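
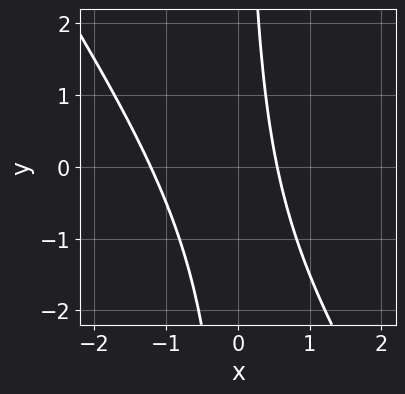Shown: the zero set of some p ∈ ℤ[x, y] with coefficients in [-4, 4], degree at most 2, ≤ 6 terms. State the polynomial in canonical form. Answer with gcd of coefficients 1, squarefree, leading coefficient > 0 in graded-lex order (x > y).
3*x^2 + 2*x*y + 2*x - 2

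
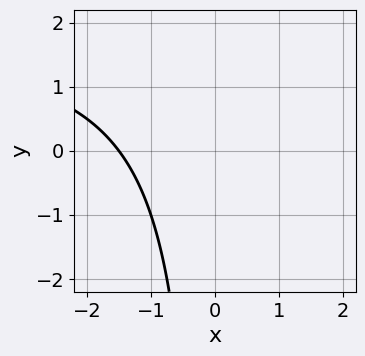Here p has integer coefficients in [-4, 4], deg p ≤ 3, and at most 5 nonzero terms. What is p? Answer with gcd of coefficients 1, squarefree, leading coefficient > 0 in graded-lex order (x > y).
deg p = 2. A generic line meets the curve in up to 2 points.
Checking where it meets the axes: the curve avoids every integer y-axis point in the box.
Assembling these constraints gives the stated polynomial.

x*y - 2*x - 3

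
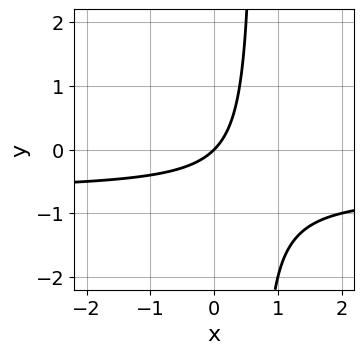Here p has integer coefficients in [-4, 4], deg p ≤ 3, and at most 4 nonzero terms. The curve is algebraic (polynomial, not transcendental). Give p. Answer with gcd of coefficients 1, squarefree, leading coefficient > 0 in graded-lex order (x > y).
3*x*y + 2*x - 2*y

First, the degree is 2 — the shape is more complex than any degree-1 curve.
Then, checking where it meets the axes: one x-axis crossing is at x = 0; one y-axis crossing is at y = 0.
Finally, matching integer coefficients to the picture gives p.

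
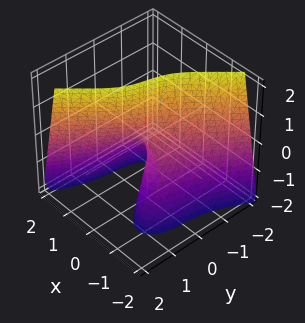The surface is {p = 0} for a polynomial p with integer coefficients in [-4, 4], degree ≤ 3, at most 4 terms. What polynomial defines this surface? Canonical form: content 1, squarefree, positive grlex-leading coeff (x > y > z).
Degree: the shape is more complex than any degree-2 surface, so deg p = 3.
From the visible intercepts: the visible z-axis segment lies entirely on the surface; it crosses the x-axis at the gridline x = 0.
Matching integer coefficients to the picture gives p.

2*x^3 - y^3 + 2*x*z - y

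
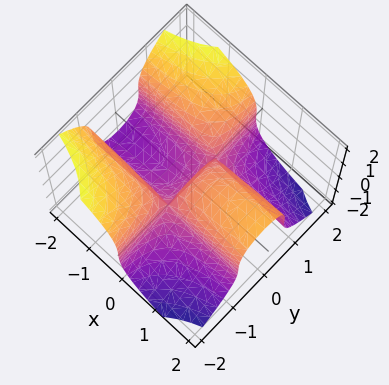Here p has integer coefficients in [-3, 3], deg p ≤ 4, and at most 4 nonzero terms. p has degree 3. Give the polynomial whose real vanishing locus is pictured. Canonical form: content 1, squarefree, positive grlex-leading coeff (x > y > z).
2*x*y^2 + z^3 - x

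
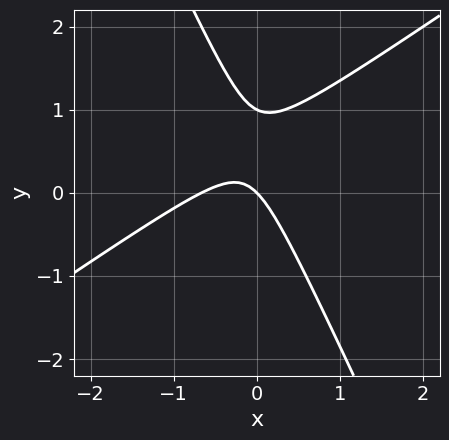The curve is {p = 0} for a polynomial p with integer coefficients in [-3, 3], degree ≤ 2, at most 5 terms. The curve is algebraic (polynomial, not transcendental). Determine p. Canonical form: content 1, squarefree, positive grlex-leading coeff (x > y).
3*x^2 - 3*x*y - 2*y^2 + 2*x + 2*y

(a) Degree: no degree-1 curve has this shape, so deg p = 2.
(b) From the axis intercepts and sections: one x-axis crossing is at x = 0; among the integer gridlines, it crosses the y-axis at y ∈ {0, 1}.
(c) These observations pin down the coefficients.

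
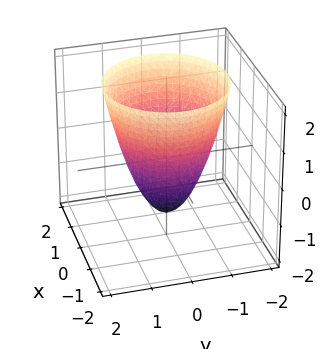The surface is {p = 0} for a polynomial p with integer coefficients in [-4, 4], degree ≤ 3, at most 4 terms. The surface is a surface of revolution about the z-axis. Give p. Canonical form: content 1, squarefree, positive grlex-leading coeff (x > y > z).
Degree: a generic line meets the surface in up to 2 points, so deg p = 2.
Symmetries: rotational symmetry about the z-axis ⇒ p depends on x, y only through x² + y².
Observable constraints: among the integer gridlines, it crosses the y-axis at y ∈ {-1, 1}; among the integer gridlines, it crosses the x-axis at x ∈ {-1, 1}; a circular section at z = -1 has radius between 0 and 1.
Assembling these constraints gives the stated polynomial.

3*x^2 + 3*y^2 - 2*z - 3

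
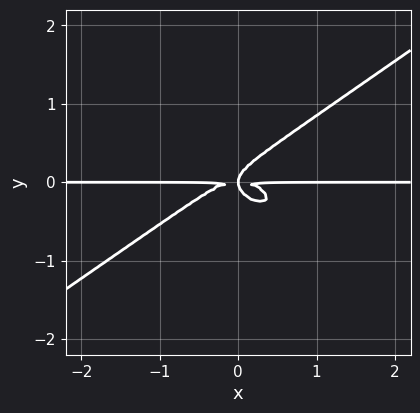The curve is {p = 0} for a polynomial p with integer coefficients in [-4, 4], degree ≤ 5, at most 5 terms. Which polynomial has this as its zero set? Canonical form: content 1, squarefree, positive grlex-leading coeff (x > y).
x^3*y - 3*y^4 + x*y^2

1. Degree: no degree-3 curve has this shape, so deg p = 4.
2. Against the integer gridlines: the visible x-axis segment lies entirely on the curve.
3. Assembling these constraints gives the stated polynomial.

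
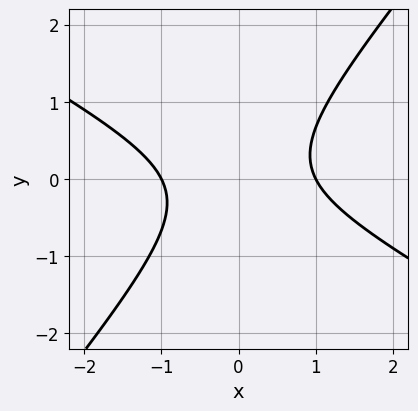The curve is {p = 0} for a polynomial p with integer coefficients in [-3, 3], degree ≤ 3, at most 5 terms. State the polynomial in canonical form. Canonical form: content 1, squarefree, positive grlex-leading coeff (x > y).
deg p = 2. No degree-1 curve has this shape.
Observable constraints: no y-intercept at any integer in the box; among the integer gridlines, it crosses the x-axis at x ∈ {-1, 1}.
Fitting integer coefficients to these (and the overall shape) gives p.

2*x^2 + 2*x*y - 3*y^2 - 2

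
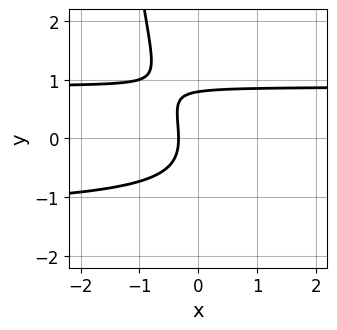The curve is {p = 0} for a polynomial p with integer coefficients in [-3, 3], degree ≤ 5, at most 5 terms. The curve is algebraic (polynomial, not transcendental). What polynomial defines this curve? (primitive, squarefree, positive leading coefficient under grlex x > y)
The degree is 4 — the shape is more complex than any degree-3 curve.
Matching integer coefficients to the picture gives p.

x*y^3 + 3*x*y^2 + 2*y^3 - 3*x - 1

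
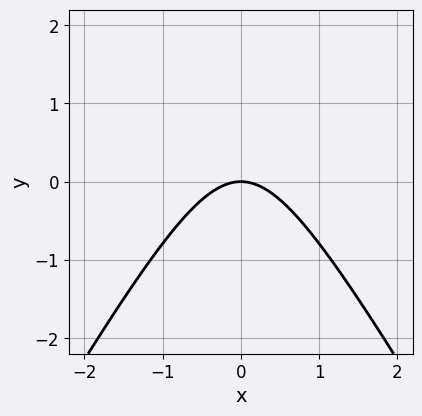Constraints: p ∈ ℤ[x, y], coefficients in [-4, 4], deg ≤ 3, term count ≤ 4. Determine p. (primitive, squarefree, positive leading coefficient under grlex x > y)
(a) Degree: the shape is more complex than any degree-1 curve, so deg p = 2.
(b) Symmetries: it's symmetric under x → −x, forcing even powers of x.
(c) Observable constraints: it crosses the y-axis at the gridline y = 0; it crosses the x-axis at the gridline x = 0.
(d) Solving for integer coefficients yields p as stated.

3*x^2 - y^2 + 3*y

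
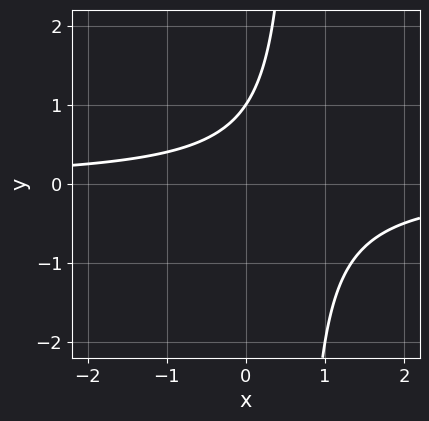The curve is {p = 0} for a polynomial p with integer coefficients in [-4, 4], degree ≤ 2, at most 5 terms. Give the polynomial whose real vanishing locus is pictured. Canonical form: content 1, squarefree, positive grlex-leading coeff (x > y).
3*x*y - 2*y + 2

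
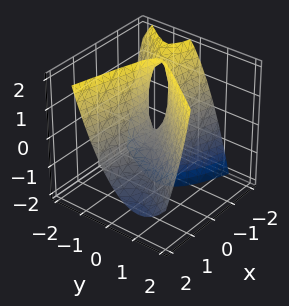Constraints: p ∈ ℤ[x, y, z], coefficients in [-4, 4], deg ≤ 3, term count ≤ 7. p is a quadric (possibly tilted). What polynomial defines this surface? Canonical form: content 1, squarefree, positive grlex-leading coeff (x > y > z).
(a) deg p = 2. No degree-1 surface has this shape.
(b) Against the integer gridlines: one x-axis crossing is at x = 0; it crosses the z-axis at the gridline z = 0.
(c) These observations pin down the coefficients.

x^2 + 3*x*y + 2*x*z - 3*y^2 + z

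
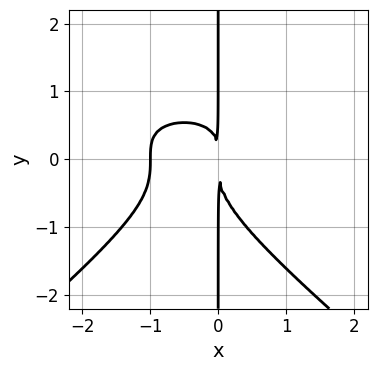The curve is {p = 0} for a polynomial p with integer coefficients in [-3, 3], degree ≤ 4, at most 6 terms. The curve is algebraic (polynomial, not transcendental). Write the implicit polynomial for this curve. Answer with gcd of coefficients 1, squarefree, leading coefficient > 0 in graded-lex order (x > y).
2*x^3*y - 3*x*y^3 - 3*x^3 + 2*x^2*y - 3*x^2

Degree: no degree-3 curve has this shape, so deg p = 4.
From the visible intercepts: the visible y-axis segment lies entirely on the curve; it meets the x-axis at x = -1 (among the integer gridlines).
Solving for integer coefficients yields p as stated.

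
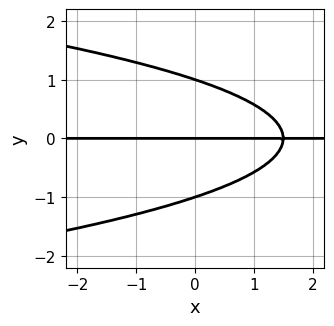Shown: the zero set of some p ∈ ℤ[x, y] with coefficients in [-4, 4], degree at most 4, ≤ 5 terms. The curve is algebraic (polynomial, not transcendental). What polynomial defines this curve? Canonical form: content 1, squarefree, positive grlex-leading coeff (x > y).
First, deg p = 3. The shape is more complex than any degree-2 curve.
Then, from the visible intercepts: among the integer gridlines, it crosses the y-axis at y ∈ {-1, 0, 1}; the visible x-axis segment lies entirely on the curve.
Finally, matching integer coefficients to the picture gives p.

3*y^3 + 2*x*y - 3*y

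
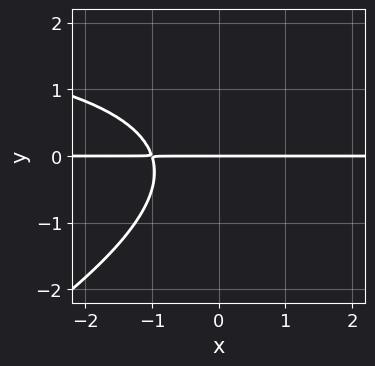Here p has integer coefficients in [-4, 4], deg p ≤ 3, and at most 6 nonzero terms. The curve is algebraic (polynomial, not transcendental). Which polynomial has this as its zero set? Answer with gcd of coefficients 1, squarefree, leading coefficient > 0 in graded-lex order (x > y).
First, degree: no degree-2 curve has this shape, so deg p = 3.
Then, checking where it meets the axes: it meets the y-axis at y = 0 (among the integer gridlines); the visible x-axis segment lies entirely on the curve.
Finally, solving for integer coefficients yields p as stated.

x*y^2 - 2*y^3 - 3*x*y - 3*y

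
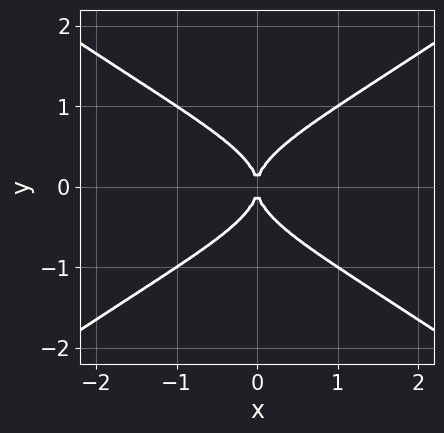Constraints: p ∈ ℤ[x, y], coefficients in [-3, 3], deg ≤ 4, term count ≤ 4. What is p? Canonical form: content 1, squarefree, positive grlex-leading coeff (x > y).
(a) The degree is 4 — a generic line meets the curve in up to 4 points.
(b) Symmetries: the y ↦ −y reflection is a symmetry, so y appears only in even powers; the x ↦ −x reflection is a symmetry, so x appears only in even powers.
(c) From the visible intercepts: it crosses the x-axis at the gridline x = 0; it crosses the y-axis at the gridline y = 0.
(d) Fitting integer coefficients to these (and the overall shape) gives p.

x^2*y^2 - 2*y^4 + x^2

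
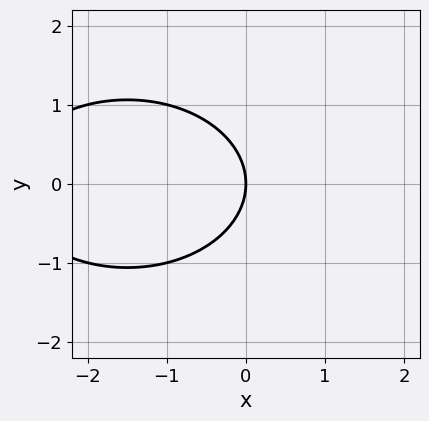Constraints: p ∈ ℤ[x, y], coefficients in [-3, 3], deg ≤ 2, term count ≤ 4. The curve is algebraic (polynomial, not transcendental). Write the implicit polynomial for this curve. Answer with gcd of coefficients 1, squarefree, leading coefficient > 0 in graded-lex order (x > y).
1. The degree is 2 — the shape is more complex than any degree-1 curve.
2. Symmetries: it's symmetric under y → −y, forcing even powers of y.
3. From the axis intercepts and sections: it meets the y-axis at y = 0 (among the integer gridlines); it meets the x-axis at x = 0 (among the integer gridlines).
4. Solving for integer coefficients yields p as stated.

x^2 + 2*y^2 + 3*x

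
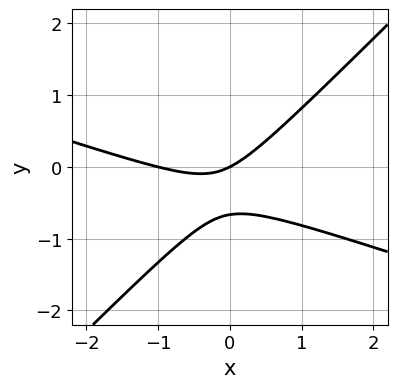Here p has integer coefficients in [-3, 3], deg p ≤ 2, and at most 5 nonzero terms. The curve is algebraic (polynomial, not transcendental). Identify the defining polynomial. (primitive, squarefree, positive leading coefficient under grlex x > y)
Degree: no degree-1 curve has this shape, so deg p = 2.
From the axis intercepts and sections: it meets the y-axis at y = 0 (among the integer gridlines); the x-axis gridline crossings are at x ∈ {-1, 0}.
Matching integer coefficients to the picture gives p.

x^2 + 2*x*y - 3*y^2 + x - 2*y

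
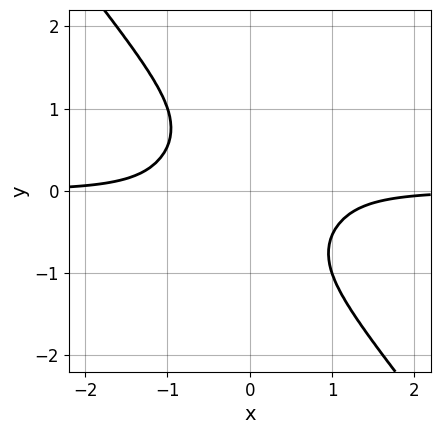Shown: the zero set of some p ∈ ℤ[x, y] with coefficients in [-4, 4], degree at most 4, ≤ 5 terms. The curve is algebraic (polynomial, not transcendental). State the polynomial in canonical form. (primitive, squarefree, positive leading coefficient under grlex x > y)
2*x^3*y + y^4 + 1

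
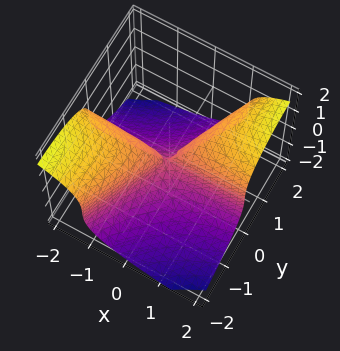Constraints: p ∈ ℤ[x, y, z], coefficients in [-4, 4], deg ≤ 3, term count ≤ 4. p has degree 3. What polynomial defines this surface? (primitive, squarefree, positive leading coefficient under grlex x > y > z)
z^3 - 2*x*y + y^2

deg p = 3.
From the visible intercepts: it crosses the z-axis at the gridline z = 0; the visible x-axis segment lies entirely on the surface; it crosses the y-axis at the gridline y = 0.
The integer polynomial consistent with all of this is the stated p.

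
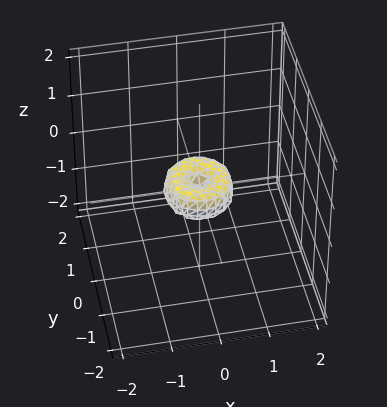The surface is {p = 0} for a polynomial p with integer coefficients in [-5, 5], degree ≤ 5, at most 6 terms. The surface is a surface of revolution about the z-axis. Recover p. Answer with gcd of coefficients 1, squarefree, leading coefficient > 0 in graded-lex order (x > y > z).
2*x^4 + 4*x^2*y^2 + 2*y^4 - x^2 - y^2 + z^2

First, degree: no degree-3 surface has this shape, so deg p = 4.
Then, symmetries: every cross-section ⟂ z is a circle, so x, y appear only via x² + y².
Then, from the axis intercepts and sections: a circular section at z = 0 has radius between 0 and 1; one z-axis crossing is at z = 0.
Finally, matching integer coefficients to the picture gives p.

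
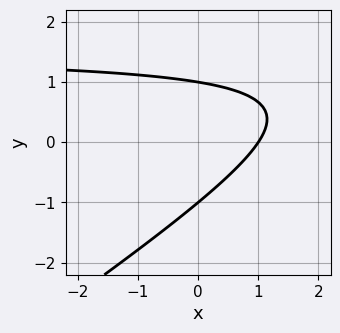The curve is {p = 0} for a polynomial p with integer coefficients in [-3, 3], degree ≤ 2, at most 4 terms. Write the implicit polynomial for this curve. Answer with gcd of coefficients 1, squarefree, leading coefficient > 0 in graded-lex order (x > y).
1. deg p = 2.
2. Against the integer gridlines: it crosses the x-axis at the gridline x = 1; the y-axis gridline crossings are at y ∈ {-1, 1}.
3. Matching integer coefficients to the picture gives p.

2*x*y - 3*y^2 - 3*x + 3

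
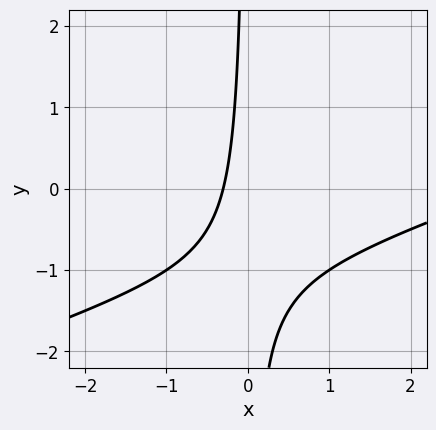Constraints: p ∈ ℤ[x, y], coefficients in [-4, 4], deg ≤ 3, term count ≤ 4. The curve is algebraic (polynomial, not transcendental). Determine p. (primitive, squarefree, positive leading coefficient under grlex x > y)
x^2 - 3*x*y - 3*x - 1

The degree is 2 — no degree-1 curve has this shape.
From the visible intercepts: it misses every integer gridline on the y-axis.
These observations pin down the coefficients.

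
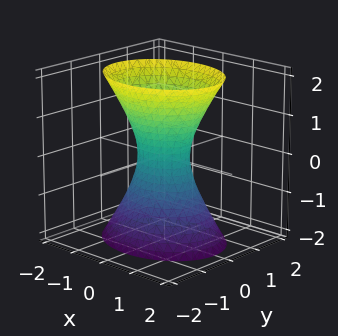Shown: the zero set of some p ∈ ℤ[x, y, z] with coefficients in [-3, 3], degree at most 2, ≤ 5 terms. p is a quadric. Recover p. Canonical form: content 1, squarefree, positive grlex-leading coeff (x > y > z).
2*x^2 + 3*y^2 - z^2 - 1

(a) Degree: one connected sheet with a waist; a quadric, so deg p = 2.
(b) Symmetries: the y ↦ −y reflection is a symmetry, so y appears only in even powers; mirror symmetry x ↦ −x ⇒ only even powers of x; the z ↦ −z reflection is a symmetry, so z appears only in even powers.
(c) Reading off the gridlines: no z-intercept at any integer in the box.
(d) Assembling these constraints gives the stated polynomial.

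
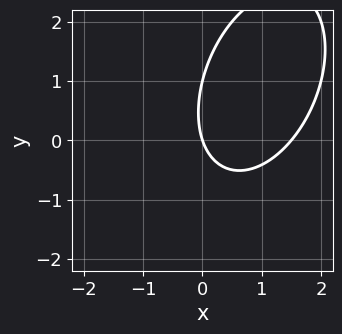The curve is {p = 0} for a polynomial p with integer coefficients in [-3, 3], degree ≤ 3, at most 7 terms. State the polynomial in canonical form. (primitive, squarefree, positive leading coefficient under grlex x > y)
2*x^2 - x*y + y^2 - 3*x - y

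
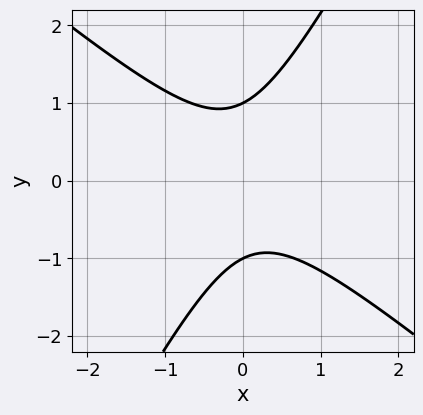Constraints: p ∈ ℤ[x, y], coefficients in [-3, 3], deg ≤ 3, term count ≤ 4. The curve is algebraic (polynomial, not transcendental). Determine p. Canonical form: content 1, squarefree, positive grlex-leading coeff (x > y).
(a) Degree: no degree-1 curve has this shape, so deg p = 2.
(b) Reading off the gridlines: no x-intercept at any integer in the box; among the integer gridlines, it crosses the y-axis at y ∈ {-1, 1}.
(c) Assembling these constraints gives the stated polynomial.

3*x^2 + 2*x*y - 2*y^2 + 2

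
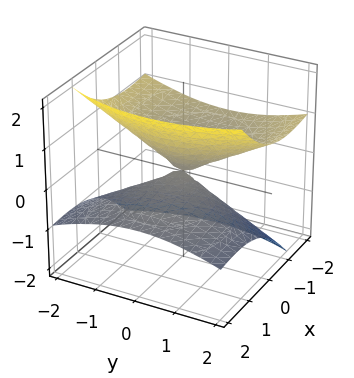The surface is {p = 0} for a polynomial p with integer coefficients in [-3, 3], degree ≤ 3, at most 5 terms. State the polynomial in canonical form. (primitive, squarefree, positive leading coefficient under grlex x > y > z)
x^2 + 3*x*z + y^2 - 3*z^2

(a) The picture has 2 separate pieces.
(b) Degree: no degree-1 surface has this shape, so deg p = 2.
(c) Checking where it meets the axes: one y-axis crossing is at y = 0; one x-axis crossing is at x = 0; one z-axis crossing is at z = 0.
(d) Fitting integer coefficients to these (and the overall shape) gives p.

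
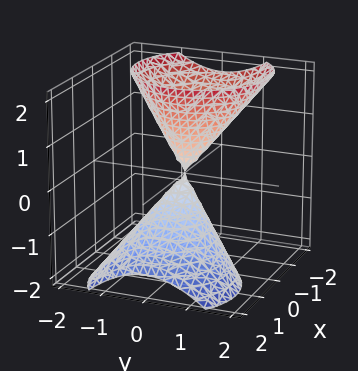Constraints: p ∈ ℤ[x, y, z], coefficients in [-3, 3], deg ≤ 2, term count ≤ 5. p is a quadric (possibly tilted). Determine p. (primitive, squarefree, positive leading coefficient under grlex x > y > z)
1. There are 2 components. Treating them together as one polynomial.
2. The degree is 2 — the shape is more complex than any degree-1 surface.
3. Against the integer gridlines: it meets the y-axis at y = 0 (among the integer gridlines); one x-axis crossing is at x = 0; one z-axis crossing is at z = 0.
4. Together with the visible shape, these determine p as stated.

3*x^2 + 3*x*z + 3*y^2 - z^2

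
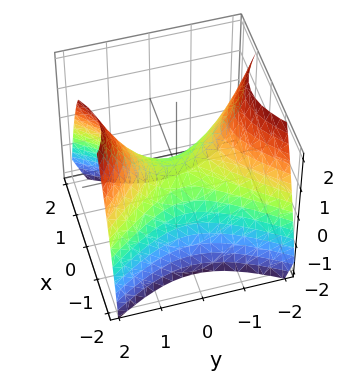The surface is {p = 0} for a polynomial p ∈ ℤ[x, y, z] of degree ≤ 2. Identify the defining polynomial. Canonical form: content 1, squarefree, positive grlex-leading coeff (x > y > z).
First, the degree is 2 — a hyperbolic paraboloid; a quadric.
Next, symmetries: it's symmetric under y → −y, forcing even powers of y; it's symmetric under x → −x, forcing even powers of x.
Then, observable constraints: it crosses the y-axis at the gridline y = 0; it meets the z-axis at z = 0 (among the integer gridlines); one x-axis crossing is at x = 0.
Finally, together with the visible shape, these determine p as stated.

3*x^2 - 2*y^2 + 3*z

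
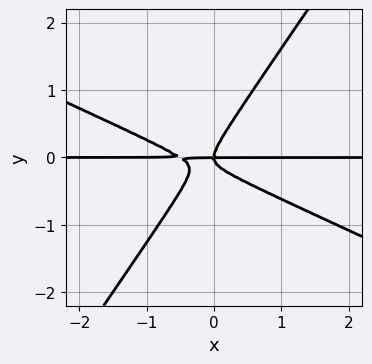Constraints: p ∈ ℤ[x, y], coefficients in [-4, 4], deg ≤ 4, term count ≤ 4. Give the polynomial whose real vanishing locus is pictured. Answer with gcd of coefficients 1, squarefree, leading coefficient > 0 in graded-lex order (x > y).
2*x^2*y + 3*x*y^2 - 3*y^3 + x*y

Degree: no degree-2 curve has this shape, so deg p = 3.
Reading off the gridlines: the visible x-axis segment lies entirely on the curve; it crosses the y-axis at the gridline y = 0.
Fitting integer coefficients to these (and the overall shape) gives p.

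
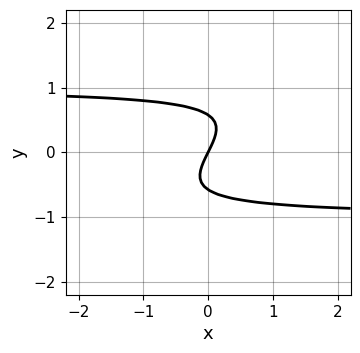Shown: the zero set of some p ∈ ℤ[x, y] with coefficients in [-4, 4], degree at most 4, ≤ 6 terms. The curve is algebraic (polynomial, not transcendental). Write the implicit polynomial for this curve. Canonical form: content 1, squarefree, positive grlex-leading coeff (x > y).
1. deg p = 3.
2. Checking where it meets the axes: one x-axis crossing is at x = 0; it meets the y-axis at y = 0 (among the integer gridlines).
3. Together with the visible shape, these determine p as stated.

2*x*y^2 - 3*y^3 - 2*x + y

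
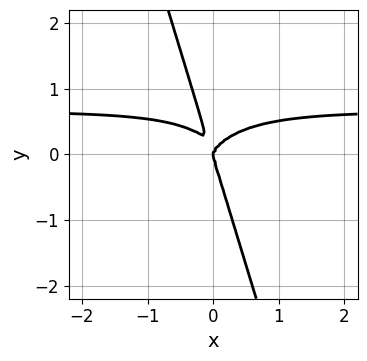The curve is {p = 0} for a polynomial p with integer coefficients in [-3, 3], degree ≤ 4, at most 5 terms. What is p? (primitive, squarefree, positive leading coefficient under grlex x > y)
First, the degree is 4 — no degree-3 curve has this shape.
Next, from the visible intercepts: it crosses the y-axis at the gridline y = 0; one x-axis crossing is at x = 0.
Finally, fitting integer coefficients to these (and the overall shape) gives p.

3*x^3*y + 3*x*y^3 + y^4 - 2*x^3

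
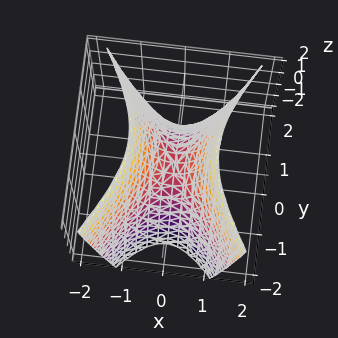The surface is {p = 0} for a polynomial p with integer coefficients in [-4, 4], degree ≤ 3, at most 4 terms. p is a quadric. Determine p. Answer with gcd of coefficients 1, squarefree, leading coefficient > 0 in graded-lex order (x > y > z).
2*x^2 - y^2 - z

First, degree: a saddle surface; a quadric, so deg p = 2.
Then, symmetries: mirror symmetry y ↦ −y ⇒ only even powers of y; the x ↦ −x reflection is a symmetry, so x appears only in even powers.
Then, from the axis intercepts and sections: it crosses the z-axis at the gridline z = 0; it meets the y-axis at y = 0 (among the integer gridlines); it crosses the x-axis at the gridline x = 0.
Finally, the integer polynomial consistent with all of this is the stated p.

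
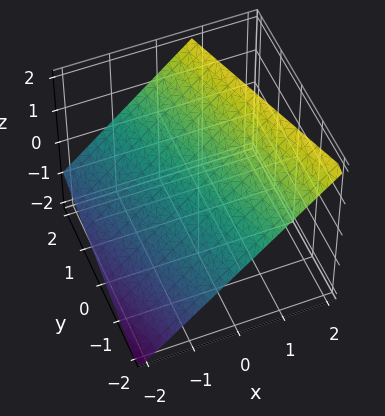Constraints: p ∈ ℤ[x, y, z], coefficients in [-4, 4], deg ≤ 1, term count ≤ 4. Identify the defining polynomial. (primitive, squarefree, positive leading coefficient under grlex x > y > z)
3*x + y - 3*z + 2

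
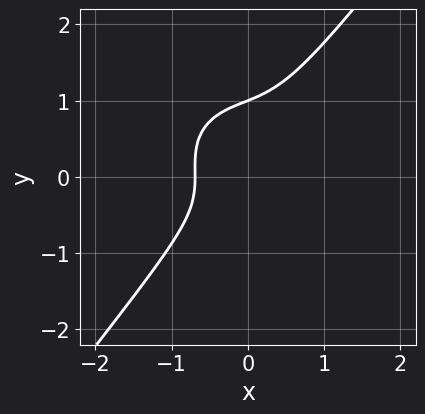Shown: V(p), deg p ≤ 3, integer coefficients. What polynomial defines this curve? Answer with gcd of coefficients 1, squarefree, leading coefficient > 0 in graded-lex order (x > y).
3*x^3 + 2*x*y^2 - 3*y^3 + 2*y^2 + 1

First, deg p = 3. A generic line meets the curve in up to 3 points.
Next, observable constraints: it crosses the y-axis at the gridline y = 1.
Finally, putting this together gives p.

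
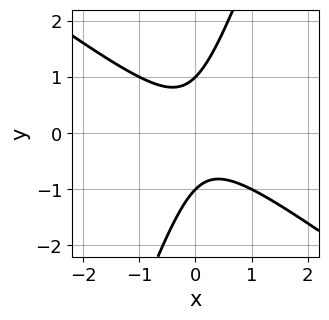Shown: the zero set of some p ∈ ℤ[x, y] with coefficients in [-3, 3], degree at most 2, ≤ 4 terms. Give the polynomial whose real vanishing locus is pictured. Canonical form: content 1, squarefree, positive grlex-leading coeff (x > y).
1. deg p = 2. The shape is more complex than any degree-1 curve.
2. Reading off the gridlines: among the integer gridlines, it crosses the y-axis at y ∈ {-1, 1}; the curve avoids every integer x-axis point in the box.
3. Together with the visible shape, these determine p as stated.

2*x^2 + 2*x*y - y^2 + 1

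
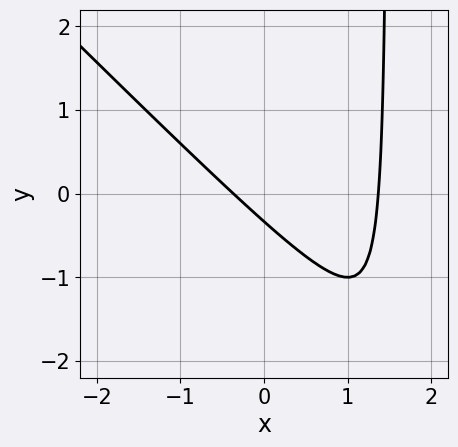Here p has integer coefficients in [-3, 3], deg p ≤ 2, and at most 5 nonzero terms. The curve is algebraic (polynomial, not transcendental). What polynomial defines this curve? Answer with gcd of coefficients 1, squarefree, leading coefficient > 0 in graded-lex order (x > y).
The degree is 2 — a generic line meets the curve in up to 2 points.
Solving for integer coefficients yields p as stated.

2*x^2 + 2*x*y - 2*x - 3*y - 1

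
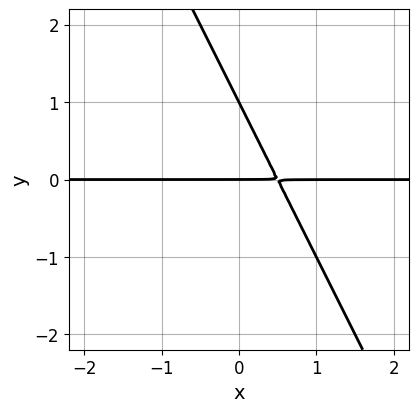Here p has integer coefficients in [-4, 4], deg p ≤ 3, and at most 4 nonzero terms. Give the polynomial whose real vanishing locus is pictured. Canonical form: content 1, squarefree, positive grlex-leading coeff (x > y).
(a) Degree: the shape is more complex than any degree-1 curve, so deg p = 2.
(b) Against the integer gridlines: the y-axis gridline crossings are at y ∈ {0, 1}; every point of the x-axis in the box is on the curve.
(c) Fitting integer coefficients to these (and the overall shape) gives p.

2*x*y + y^2 - y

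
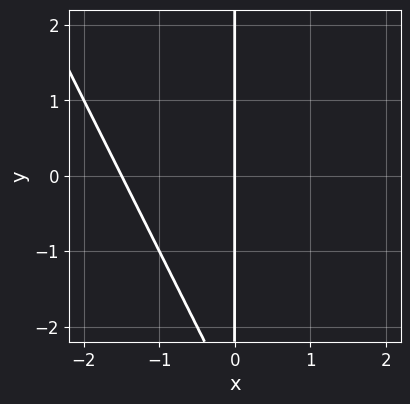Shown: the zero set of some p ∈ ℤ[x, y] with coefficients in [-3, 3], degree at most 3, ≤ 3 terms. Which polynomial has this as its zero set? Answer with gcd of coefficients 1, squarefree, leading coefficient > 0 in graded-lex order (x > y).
(a) deg p = 2. No degree-1 curve has this shape.
(b) Checking where it meets the axes: it meets the x-axis at x = 0 (among the integer gridlines); every point of the y-axis in the box is on the curve.
(c) The integer polynomial consistent with all of this is the stated p.

2*x^2 + x*y + 3*x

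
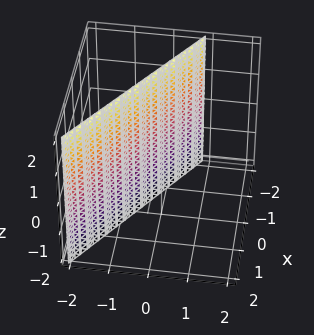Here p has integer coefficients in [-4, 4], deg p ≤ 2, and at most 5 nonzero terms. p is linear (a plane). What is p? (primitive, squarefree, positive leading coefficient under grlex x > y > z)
First, the degree is 1 — the surface is flat (a plane).
Then, against the integer gridlines: it crosses the x-axis at the gridline x = -1; it misses every integer gridline on the z-axis.
Finally, fitting integer coefficients to these (and the overall shape) gives p.

2*x + 3*y + 2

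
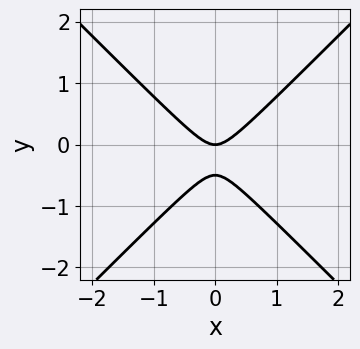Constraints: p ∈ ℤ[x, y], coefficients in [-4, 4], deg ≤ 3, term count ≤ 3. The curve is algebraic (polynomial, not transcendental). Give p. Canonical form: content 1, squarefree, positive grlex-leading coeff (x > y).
2*x^2 - 2*y^2 - y

First, deg p = 2. The shape is more complex than any degree-1 curve.
Then, symmetries: mirror symmetry x ↦ −x ⇒ only even powers of x.
Then, from the visible intercepts: one y-axis crossing is at y = 0; it meets the x-axis at x = 0 (among the integer gridlines).
Finally, solving for integer coefficients yields p as stated.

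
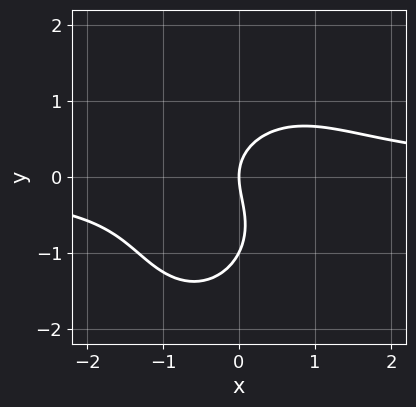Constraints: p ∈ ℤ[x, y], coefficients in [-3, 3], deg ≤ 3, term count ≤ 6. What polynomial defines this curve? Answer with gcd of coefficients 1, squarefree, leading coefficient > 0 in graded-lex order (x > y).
(a) The degree is 3 — the shape is more complex than any degree-2 curve.
(b) Checking where it meets the axes: it meets the x-axis at x = 0 (among the integer gridlines); among the integer gridlines, it crosses the y-axis at y ∈ {-1, 0}.
(c) Putting this together gives p.

3*x^2*y - x*y^2 + 2*y^3 + 2*y^2 - 3*x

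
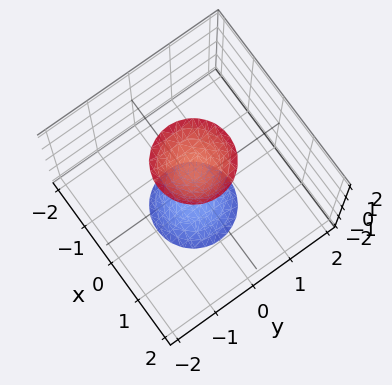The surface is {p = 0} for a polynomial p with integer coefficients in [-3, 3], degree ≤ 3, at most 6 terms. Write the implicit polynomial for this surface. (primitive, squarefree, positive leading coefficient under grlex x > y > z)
1. There are 2 components. They look like related sheets of one shape, so recover p as a whole.
2. Degree: two sheets facing apart; a quadric, so deg p = 2.
3. Symmetries: mirror symmetry z ↦ −z ⇒ only even powers of z; the surface is invariant under rotation about z: p = q(x² + y², z).
4. From the axis intercepts and sections: it misses every integer gridline on the y-axis; no x-intercept at any integer in the box; a circular section at z = -2 has radius between 0 and 1.
5. Fitting integer coefficients to these (and the overall shape) gives p.

3*x^2 + 3*y^2 - z^2 + 2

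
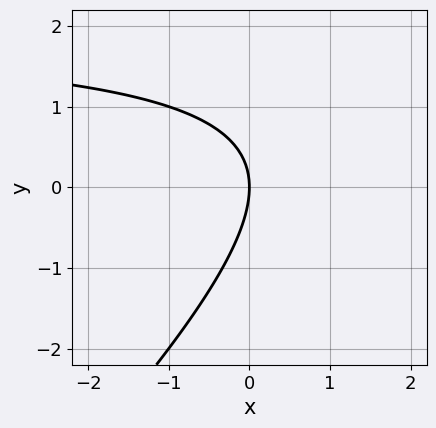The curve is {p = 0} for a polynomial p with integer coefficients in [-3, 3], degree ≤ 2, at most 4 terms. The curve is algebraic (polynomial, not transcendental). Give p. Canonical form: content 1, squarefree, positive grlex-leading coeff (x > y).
deg p = 2. A generic line meets the curve in up to 2 points.
Checking where it meets the axes: it crosses the y-axis at the gridline y = 0; one x-axis crossing is at x = 0.
Solving for integer coefficients yields p as stated.

x*y - y^2 - 2*x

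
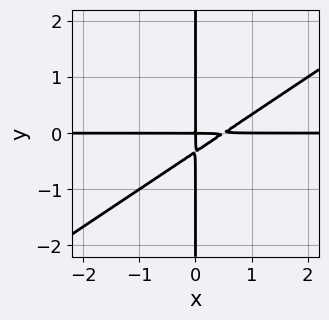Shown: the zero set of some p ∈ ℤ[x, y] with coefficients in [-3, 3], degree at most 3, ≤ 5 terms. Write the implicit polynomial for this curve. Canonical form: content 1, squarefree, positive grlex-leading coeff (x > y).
First, the degree is 3 — a generic line meets the curve in up to 3 points.
Then, from the visible intercepts: the visible y-axis segment lies entirely on the curve; the visible x-axis segment lies entirely on the curve.
Finally, together with the visible shape, these determine p as stated.

2*x^2*y - 3*x*y^2 - x*y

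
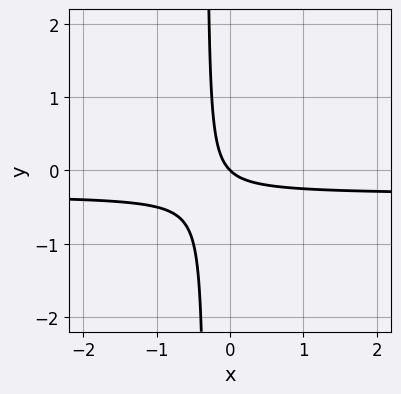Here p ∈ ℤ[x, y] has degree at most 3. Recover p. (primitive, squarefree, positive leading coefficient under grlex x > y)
The degree is 2 — the shape is more complex than any degree-1 curve.
Against the integer gridlines: it meets the y-axis at y = 0 (among the integer gridlines); one x-axis crossing is at x = 0.
Matching integer coefficients to the picture gives p.

3*x*y + x + y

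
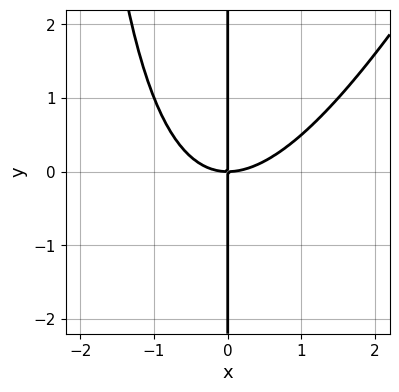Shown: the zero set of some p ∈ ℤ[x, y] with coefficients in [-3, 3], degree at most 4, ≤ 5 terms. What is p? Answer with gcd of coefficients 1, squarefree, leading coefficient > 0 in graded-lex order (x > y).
First, degree: the shape is more complex than any degree-2 curve, so deg p = 3.
Then, checking where it meets the axes: every point of the y-axis in the box is on the curve; it crosses the x-axis at the gridline x = 0.
Finally, fitting integer coefficients to these (and the overall shape) gives p.

2*x^3 - x^2*y - 3*x*y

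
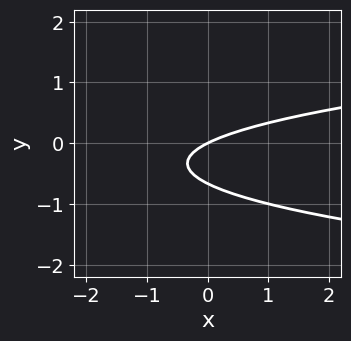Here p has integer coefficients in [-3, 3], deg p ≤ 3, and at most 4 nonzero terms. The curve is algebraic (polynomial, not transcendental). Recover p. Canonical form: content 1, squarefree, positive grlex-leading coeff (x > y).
3*y^2 - x + 2*y

1. deg p = 2. No degree-1 curve has this shape.
2. Against the integer gridlines: it crosses the y-axis at the gridline y = 0; it crosses the x-axis at the gridline x = 0.
3. Together with the visible shape, these determine p as stated.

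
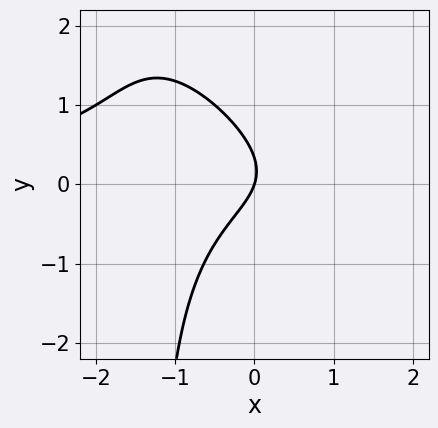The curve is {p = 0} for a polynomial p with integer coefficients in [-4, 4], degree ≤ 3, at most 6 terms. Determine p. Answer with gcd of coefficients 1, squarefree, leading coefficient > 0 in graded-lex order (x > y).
(a) The degree is 3 — no degree-2 curve has this shape.
(b) Reading off the gridlines: it meets the y-axis at y = 0 (among the integer gridlines); it meets the x-axis at x = 0 (among the integer gridlines).
(c) The integer polynomial consistent with all of this is the stated p.

2*x^2*y + 2*x*y^2 + 3*y^2 + 3*x - y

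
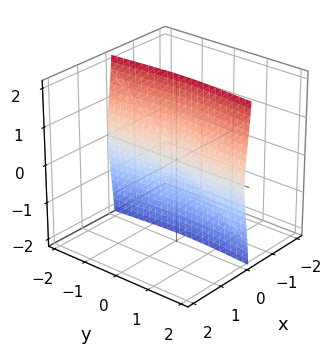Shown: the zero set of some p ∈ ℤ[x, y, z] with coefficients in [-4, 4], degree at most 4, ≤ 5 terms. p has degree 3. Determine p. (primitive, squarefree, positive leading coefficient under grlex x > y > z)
1. The degree is 3 — the shape is more complex than any degree-2 surface.
2. Reading off the gridlines: one x-axis crossing is at x = 0; it crosses the z-axis at the gridline z = 0; every point of the y-axis in the box is on the surface.
3. These observations pin down the coefficients.

3*x^3 + 2*x*y^2 + 3*x*z^2 + z^2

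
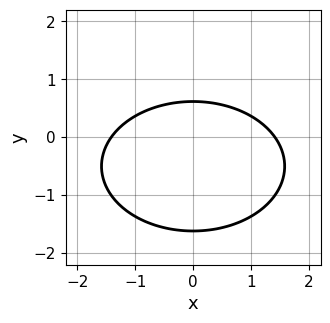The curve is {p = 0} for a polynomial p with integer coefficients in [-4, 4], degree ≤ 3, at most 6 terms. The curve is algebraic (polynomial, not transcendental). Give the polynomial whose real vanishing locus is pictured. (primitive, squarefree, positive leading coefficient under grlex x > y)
x^2 + 2*y^2 + 2*y - 2

1. Degree: the shape is more complex than any degree-1 curve, so deg p = 2.
2. Symmetries: the x ↦ −x reflection is a symmetry, so x appears only in even powers.
3. Together with the visible shape, these determine p as stated.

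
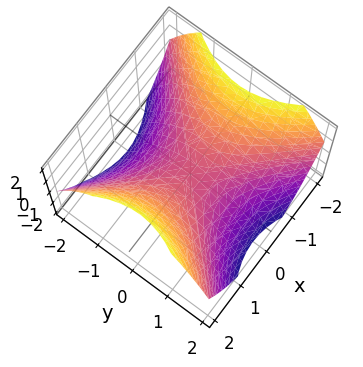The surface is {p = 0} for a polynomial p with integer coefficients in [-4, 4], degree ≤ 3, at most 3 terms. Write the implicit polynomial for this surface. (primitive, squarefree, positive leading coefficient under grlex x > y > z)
(a) deg p = 2.
(b) Symmetries: it's symmetric under x → −x, forcing even powers of x; the y ↦ −y reflection is a symmetry, so y appears only in even powers.
(c) From the axis intercepts and sections: one x-axis crossing is at x = 0; it meets the z-axis at z = 0 (among the integer gridlines).
(d) Assembling these constraints gives the stated polynomial.

2*x^2 - 2*y^2 - 3*z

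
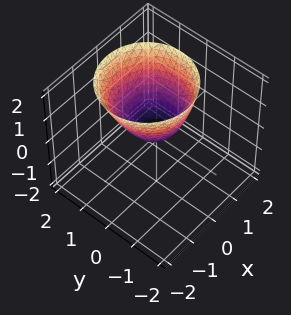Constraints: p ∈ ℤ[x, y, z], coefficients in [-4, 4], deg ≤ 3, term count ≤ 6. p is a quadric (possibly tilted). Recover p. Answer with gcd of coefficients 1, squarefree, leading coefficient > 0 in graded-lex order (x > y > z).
3*x^2 + 3*y^2 - y*z - 3*z

(a) The degree is 2 — no degree-1 surface has this shape.
(b) Reading off the gridlines: one z-axis crossing is at z = 0; it meets the x-axis at x = 0 (among the integer gridlines); it meets the y-axis at y = 0 (among the integer gridlines).
(c) Matching integer coefficients to the picture gives p.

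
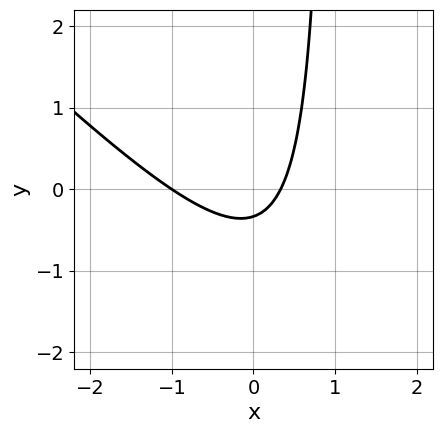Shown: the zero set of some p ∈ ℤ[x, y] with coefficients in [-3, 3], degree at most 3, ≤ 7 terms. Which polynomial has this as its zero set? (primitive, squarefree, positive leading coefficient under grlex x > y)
First, deg p = 2. A generic line meets the curve in up to 2 points.
Then, checking where it meets the axes: it meets the x-axis at x = -1 (among the integer gridlines).
Finally, putting this together gives p.

3*x^2 + 3*x*y + 2*x - 3*y - 1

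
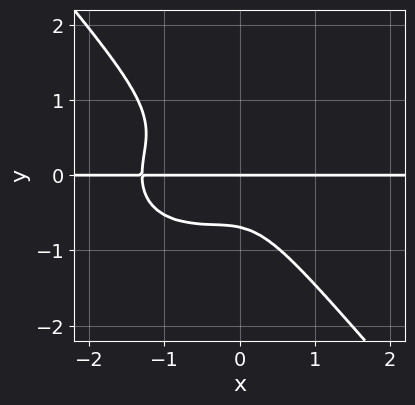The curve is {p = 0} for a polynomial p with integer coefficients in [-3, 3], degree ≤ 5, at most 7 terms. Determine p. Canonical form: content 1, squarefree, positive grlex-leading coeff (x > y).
2*x^3*y + 2*x*y^3 + 3*y^4 + 2*x^2*y + y

1. Degree: the shape is more complex than any degree-3 curve, so deg p = 4.
2. Checking where it meets the axes: the visible x-axis segment lies entirely on the curve; one y-axis crossing is at y = 0.
3. These observations pin down the coefficients.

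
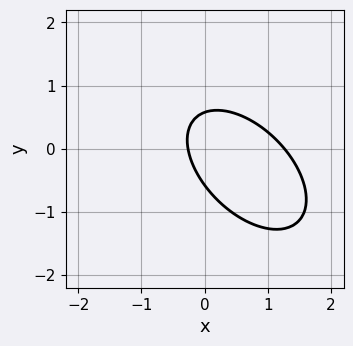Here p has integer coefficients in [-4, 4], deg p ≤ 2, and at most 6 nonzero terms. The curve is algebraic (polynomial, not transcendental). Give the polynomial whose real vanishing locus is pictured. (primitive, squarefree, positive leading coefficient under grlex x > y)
3*x^2 + 3*x*y + 3*y^2 - 3*x - 1

(a) The degree is 2 — no degree-1 curve has this shape.
(b) Solving for integer coefficients yields p as stated.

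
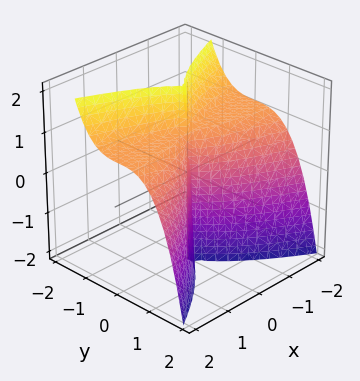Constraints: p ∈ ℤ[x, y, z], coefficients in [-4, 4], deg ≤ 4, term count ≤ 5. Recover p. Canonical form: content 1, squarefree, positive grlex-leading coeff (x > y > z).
x^2*z + 2*y^3 - x^2

(a) Degree: a generic line meets the surface in up to 3 points, so deg p = 3.
(b) Observable constraints: one x-axis crossing is at x = 0; the visible z-axis segment lies entirely on the surface.
(c) Together with the visible shape, these determine p as stated.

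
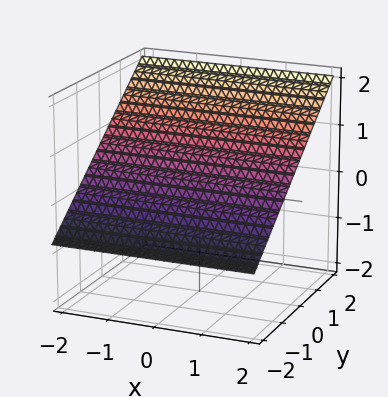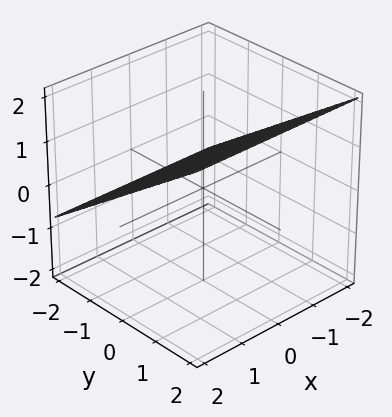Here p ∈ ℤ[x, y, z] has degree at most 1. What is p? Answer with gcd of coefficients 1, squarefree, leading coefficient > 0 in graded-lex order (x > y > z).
1. Degree: every cross-section is a straight line — this is a plane, so deg p = 1.
2. Reading off the gridlines: one y-axis crossing is at y = -1; no x-intercept at any integer in the box.
3. Solving for integer coefficients yields p as stated.

2*y - 3*z + 2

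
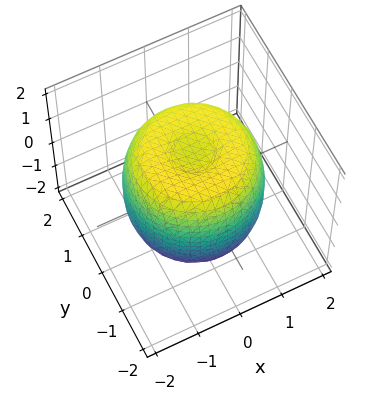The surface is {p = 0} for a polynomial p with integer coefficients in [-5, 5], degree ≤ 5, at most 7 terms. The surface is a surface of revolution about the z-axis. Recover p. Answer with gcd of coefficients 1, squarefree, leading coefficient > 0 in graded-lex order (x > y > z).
1. deg p = 4. A generic line meets the surface in up to 4 points.
2. Symmetries: the surface is invariant under rotation about z: p = q(x² + y², z).
3. Against the integer gridlines: a circular section at z = 1 has radius between 1 and 2.
4. Matching integer coefficients to the picture gives p.

2*x^4 + 4*x^2*y^2 + 2*y^4 - 3*x^2 - 3*y^2 + 2*z^2 - 3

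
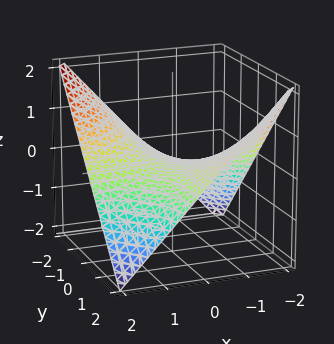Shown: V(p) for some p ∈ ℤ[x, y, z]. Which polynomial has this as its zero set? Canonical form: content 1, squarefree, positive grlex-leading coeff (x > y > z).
x*y + 2*z

The degree is 2 — a saddle surface; a quadric.
Reading off the gridlines: the visible y-axis segment lies entirely on the surface; it meets the z-axis at z = 0 (among the integer gridlines); the visible x-axis segment lies entirely on the surface.
Matching integer coefficients to the picture gives p.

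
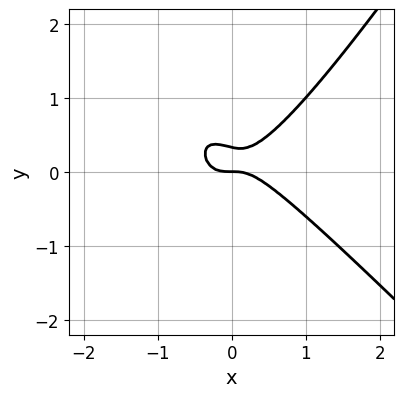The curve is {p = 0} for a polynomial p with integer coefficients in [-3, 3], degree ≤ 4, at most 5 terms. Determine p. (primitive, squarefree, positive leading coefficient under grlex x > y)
First, degree: the shape is more complex than any degree-2 curve, so deg p = 3.
Then, reading off the gridlines: it crosses the x-axis at the gridline x = 0; one y-axis crossing is at y = 0.
Finally, solving for integer coefficients yields p as stated.

3*x^3 + x^2*y - 2*x*y^2 - 3*y^2 + y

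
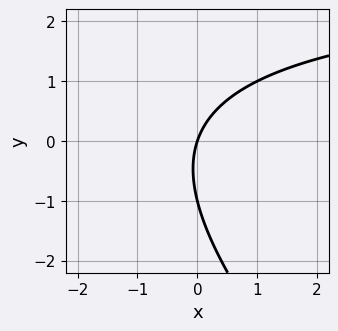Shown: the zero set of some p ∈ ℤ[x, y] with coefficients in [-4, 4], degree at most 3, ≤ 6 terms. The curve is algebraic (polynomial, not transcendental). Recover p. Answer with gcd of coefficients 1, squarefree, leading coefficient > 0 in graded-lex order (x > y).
x*y + y^2 - 3*x + y

(a) The degree is 2 — the shape is more complex than any degree-1 curve.
(b) From the axis intercepts and sections: among the integer gridlines, it crosses the y-axis at y ∈ {-1, 0}; one x-axis crossing is at x = 0.
(c) The integer polynomial consistent with all of this is the stated p.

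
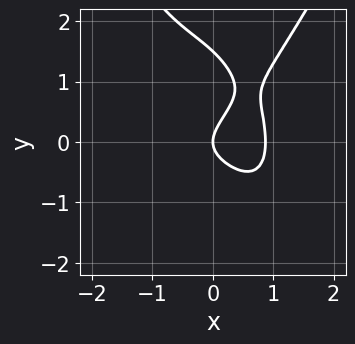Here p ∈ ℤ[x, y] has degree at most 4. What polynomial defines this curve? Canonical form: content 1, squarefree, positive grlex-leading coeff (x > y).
3*x^4 - x*y^2 - 2*y^3 + 3*y^2 - 2*x

(a) Degree: no degree-3 curve has this shape, so deg p = 4.
(b) Observable constraints: one x-axis crossing is at x = 0; it meets the y-axis at y = 0 (among the integer gridlines).
(c) Putting this together gives p.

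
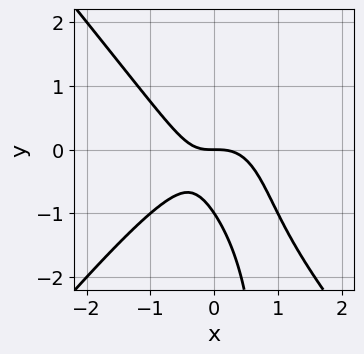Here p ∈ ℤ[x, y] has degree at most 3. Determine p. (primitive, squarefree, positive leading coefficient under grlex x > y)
3*x^3 - 2*x*y^2 + x*y + 2*y^2 + 2*y

1. The degree is 3 — no degree-2 curve has this shape.
2. From the visible intercepts: one x-axis crossing is at x = 0; the y-axis gridline crossings are at y ∈ {-1, 0}.
3. Together with the visible shape, these determine p as stated.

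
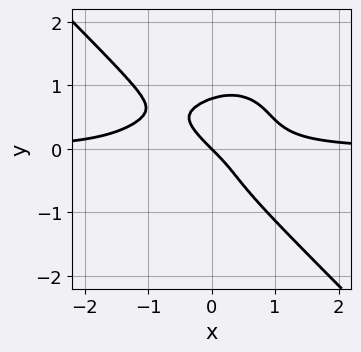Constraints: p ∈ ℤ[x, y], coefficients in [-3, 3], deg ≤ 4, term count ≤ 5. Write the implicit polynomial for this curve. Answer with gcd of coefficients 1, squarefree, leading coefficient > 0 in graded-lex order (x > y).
2*x^3*y + 2*y^4 + x^2*y - x - y

Degree: no degree-3 curve has this shape, so deg p = 4.
Checking where it meets the axes: one x-axis crossing is at x = 0; one y-axis crossing is at y = 0.
Assembling these constraints gives the stated polynomial.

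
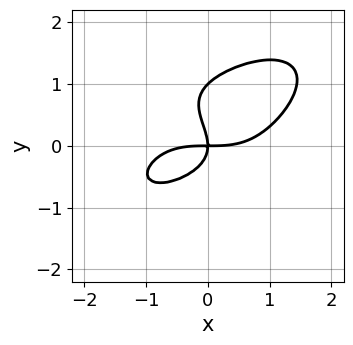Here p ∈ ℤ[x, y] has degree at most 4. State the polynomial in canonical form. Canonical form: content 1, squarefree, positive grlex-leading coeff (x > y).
(a) Degree: no degree-3 curve has this shape, so deg p = 4.
(b) From the visible intercepts: it crosses the x-axis at the gridline x = 0; among the integer gridlines, it crosses the y-axis at y ∈ {0, 1}.
(c) Matching integer coefficients to the picture gives p.

x^4 + 3*y^4 - 3*y^3 - 3*x*y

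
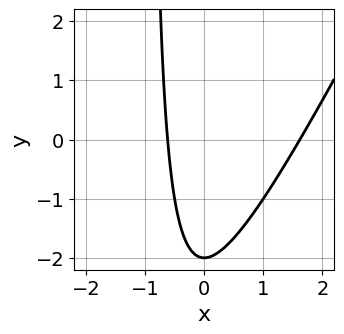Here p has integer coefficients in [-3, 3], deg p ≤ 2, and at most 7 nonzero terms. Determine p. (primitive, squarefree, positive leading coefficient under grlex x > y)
2*x^2 - x*y - 2*x - y - 2

First, the degree is 2 — no degree-1 curve has this shape.
Then, reading off the gridlines: it meets the y-axis at y = -2 (among the integer gridlines).
Finally, the integer polynomial consistent with all of this is the stated p.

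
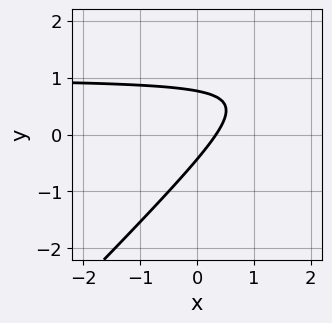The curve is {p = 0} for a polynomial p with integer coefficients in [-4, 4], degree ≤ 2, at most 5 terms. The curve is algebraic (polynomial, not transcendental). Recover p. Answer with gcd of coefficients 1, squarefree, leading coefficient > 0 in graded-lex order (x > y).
3*x*y - 3*y^2 - 3*x + y + 1

deg p = 2.
Putting this together gives p.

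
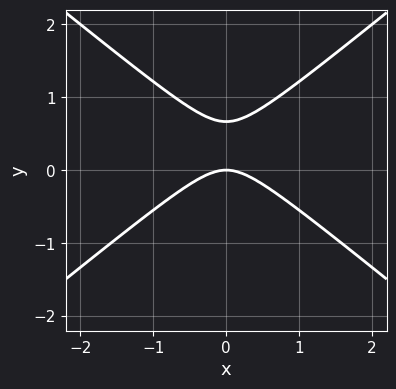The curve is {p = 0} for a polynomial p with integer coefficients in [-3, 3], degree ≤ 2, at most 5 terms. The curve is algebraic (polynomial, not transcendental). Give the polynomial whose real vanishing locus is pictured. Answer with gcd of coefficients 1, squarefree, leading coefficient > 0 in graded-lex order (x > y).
2*x^2 - 3*y^2 + 2*y

deg p = 2. A generic line meets the curve in up to 2 points.
Symmetries: the x ↦ −x reflection is a symmetry, so x appears only in even powers.
From the axis intercepts and sections: it crosses the y-axis at the gridline y = 0; it crosses the x-axis at the gridline x = 0.
Assembling these constraints gives the stated polynomial.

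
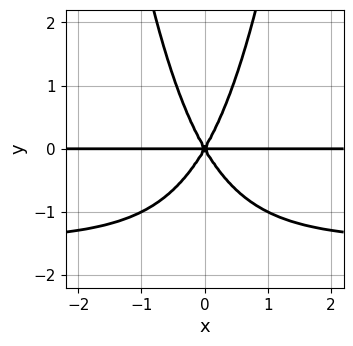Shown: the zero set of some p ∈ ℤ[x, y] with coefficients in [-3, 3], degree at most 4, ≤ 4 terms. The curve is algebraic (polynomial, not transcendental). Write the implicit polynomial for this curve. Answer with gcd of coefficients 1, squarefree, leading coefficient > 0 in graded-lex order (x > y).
2*x^2*y^2 + 3*x^2*y - y^3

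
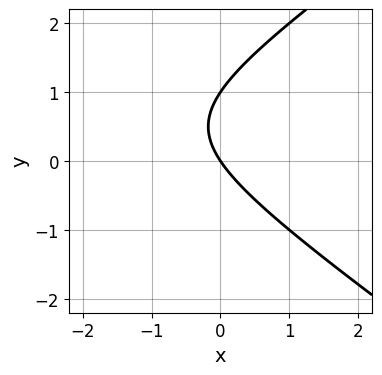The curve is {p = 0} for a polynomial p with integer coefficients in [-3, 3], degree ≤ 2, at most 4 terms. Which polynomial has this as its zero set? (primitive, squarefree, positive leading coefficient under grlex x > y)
x^2 - 2*y^2 + 3*x + 2*y

1. The degree is 2 — no degree-1 curve has this shape.
2. From the axis intercepts and sections: it crosses the x-axis at the gridline x = 0; the y-axis gridline crossings are at y ∈ {0, 1}.
3. Solving for integer coefficients yields p as stated.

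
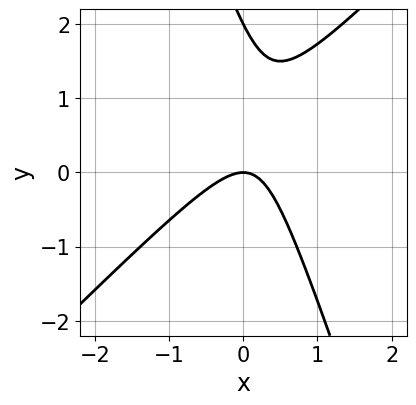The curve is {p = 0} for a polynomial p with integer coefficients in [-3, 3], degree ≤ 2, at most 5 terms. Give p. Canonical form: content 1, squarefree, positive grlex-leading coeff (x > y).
(a) The degree is 2 — no degree-1 curve has this shape.
(b) Against the integer gridlines: the y-axis gridline crossings are at y ∈ {0, 2}; it meets the x-axis at x = 0 (among the integer gridlines).
(c) The integer polynomial consistent with all of this is the stated p.

3*x^2 - 2*x*y - y^2 + 2*y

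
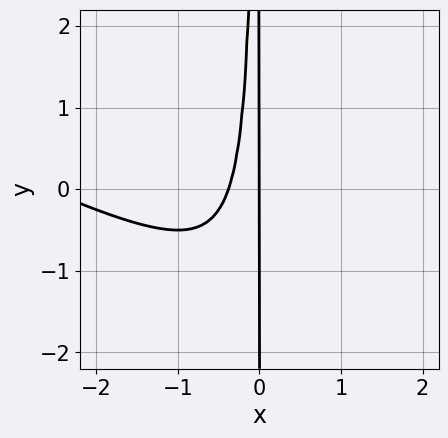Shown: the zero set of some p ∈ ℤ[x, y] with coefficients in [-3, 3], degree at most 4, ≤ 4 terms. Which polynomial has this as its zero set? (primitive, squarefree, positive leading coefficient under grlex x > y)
x^3 + 2*x^2*y + 3*x^2 + x

(a) The degree is 3 — a generic line meets the curve in up to 3 points.
(b) Checking where it meets the axes: the visible y-axis segment lies entirely on the curve; it meets the x-axis at x = 0 (among the integer gridlines).
(c) These observations pin down the coefficients.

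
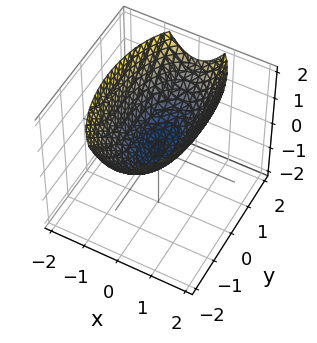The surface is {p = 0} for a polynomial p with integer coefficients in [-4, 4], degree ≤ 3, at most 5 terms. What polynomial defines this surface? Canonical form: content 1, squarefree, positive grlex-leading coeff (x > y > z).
3*x^2 + y^2 - 3*z

(a) The degree is 2 — a paraboloid; a quadric.
(b) Symmetries: the x ↦ −x reflection is a symmetry, so x appears only in even powers; it's symmetric under y → −y, forcing even powers of y.
(c) Reading off the gridlines: it meets the z-axis at z = 0 (among the integer gridlines); it meets the x-axis at x = 0 (among the integer gridlines); one y-axis crossing is at y = 0.
(d) These observations pin down the coefficients.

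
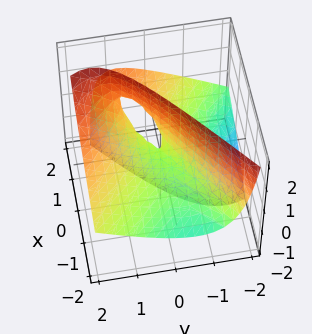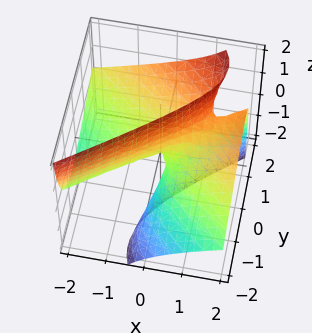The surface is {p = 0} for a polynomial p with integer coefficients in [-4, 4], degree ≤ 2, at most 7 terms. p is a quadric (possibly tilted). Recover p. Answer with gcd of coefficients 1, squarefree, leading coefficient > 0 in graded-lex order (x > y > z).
x^2 - 3*x*z - 2*y^2 + 3*y*z + z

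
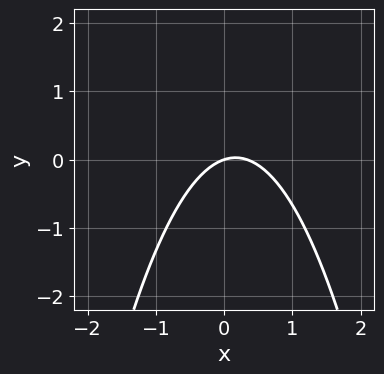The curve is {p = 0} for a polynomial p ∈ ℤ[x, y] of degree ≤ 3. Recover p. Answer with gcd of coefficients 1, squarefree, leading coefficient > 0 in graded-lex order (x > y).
Degree: the shape is more complex than any degree-1 curve, so deg p = 2.
Against the integer gridlines: it crosses the y-axis at the gridline y = 0; it crosses the x-axis at the gridline x = 0.
Putting this together gives p.

3*x^2 - x + 3*y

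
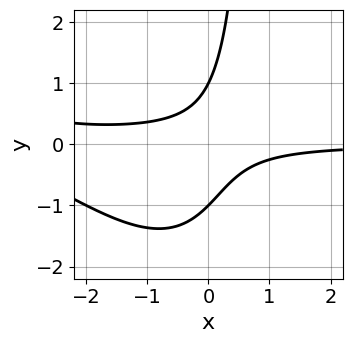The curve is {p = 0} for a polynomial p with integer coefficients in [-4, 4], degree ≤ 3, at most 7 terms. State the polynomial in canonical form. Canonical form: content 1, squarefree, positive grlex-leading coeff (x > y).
x^2*y + x*y^2 + 3*x*y - y^2 + 1

deg p = 3.
Observable constraints: the y-axis gridline crossings are at y ∈ {-1, 1}; it misses every integer gridline on the x-axis.
Solving for integer coefficients yields p as stated.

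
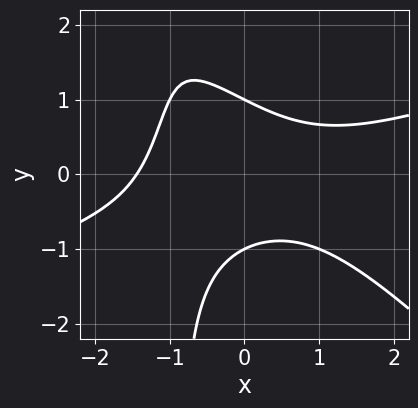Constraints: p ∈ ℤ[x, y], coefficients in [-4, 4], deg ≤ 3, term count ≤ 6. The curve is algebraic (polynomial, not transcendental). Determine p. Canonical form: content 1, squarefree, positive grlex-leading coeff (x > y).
x^3 - 2*x^2*y - 3*x*y^2 - 3*y^2 + 3

1. deg p = 3. No degree-2 curve has this shape.
2. Reading off the gridlines: among the integer gridlines, it crosses the y-axis at y ∈ {-1, 1}.
3. The integer polynomial consistent with all of this is the stated p.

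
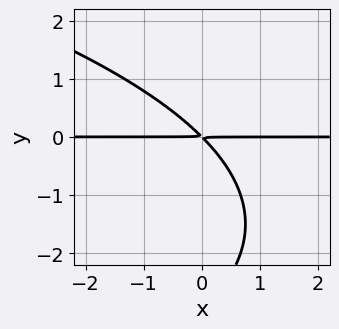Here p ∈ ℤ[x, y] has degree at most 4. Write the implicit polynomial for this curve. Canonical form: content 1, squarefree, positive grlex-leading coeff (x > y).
y^3 + 3*x*y + 3*y^2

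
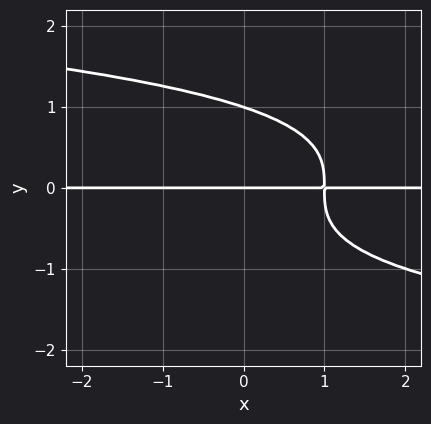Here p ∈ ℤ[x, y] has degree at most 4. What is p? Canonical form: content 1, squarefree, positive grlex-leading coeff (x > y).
The degree is 4 — a generic line meets the curve in up to 4 points.
Observable constraints: the visible x-axis segment lies entirely on the curve; among the integer gridlines, it crosses the y-axis at y ∈ {0, 1}.
These observations pin down the coefficients.

y^4 + x*y - y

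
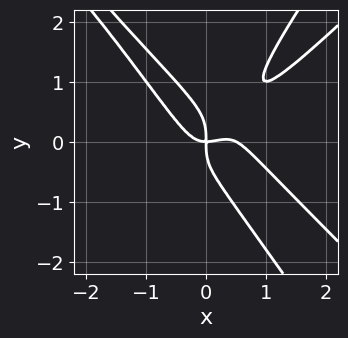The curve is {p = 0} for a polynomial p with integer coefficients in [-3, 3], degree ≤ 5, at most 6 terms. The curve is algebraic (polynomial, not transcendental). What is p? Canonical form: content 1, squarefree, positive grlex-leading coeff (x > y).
2*x^4 - 3*x^2*y^2 + y^4 - x^3 + x*y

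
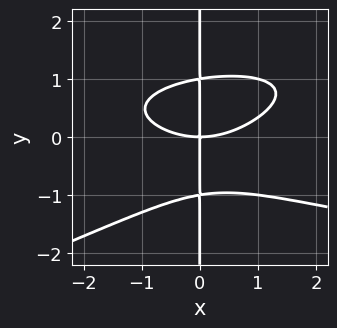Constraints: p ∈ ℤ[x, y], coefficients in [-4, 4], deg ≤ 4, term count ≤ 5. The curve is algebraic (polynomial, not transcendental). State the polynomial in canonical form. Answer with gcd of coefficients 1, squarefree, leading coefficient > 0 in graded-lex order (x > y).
x^2*y^2 - 3*x*y^3 - x^3 + 3*x*y

1. deg p = 4. No degree-3 curve has this shape.
2. Observable constraints: every point of the y-axis in the box is on the curve; one x-axis crossing is at x = 0.
3. These observations pin down the coefficients.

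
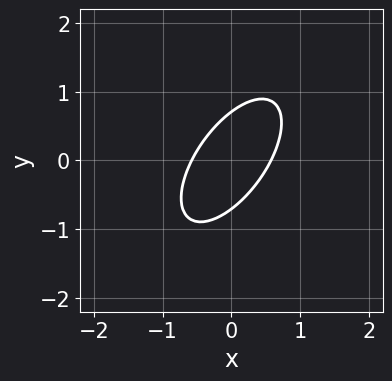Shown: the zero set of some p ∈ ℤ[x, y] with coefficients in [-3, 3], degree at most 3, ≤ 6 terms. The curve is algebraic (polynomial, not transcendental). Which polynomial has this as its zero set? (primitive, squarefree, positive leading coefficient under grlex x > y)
(a) Degree: a generic line meets the curve in up to 2 points, so deg p = 2.
(b) The integer polynomial consistent with all of this is the stated p.

3*x^2 - 3*x*y + 2*y^2 - 1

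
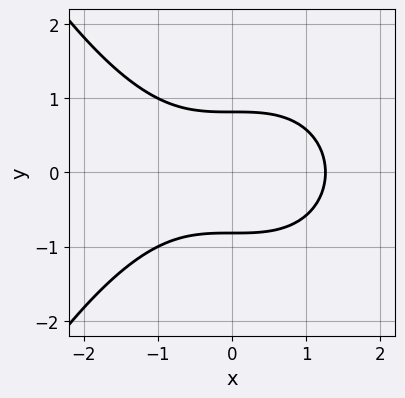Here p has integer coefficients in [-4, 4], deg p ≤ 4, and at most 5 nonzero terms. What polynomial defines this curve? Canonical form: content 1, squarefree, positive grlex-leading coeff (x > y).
The degree is 3 — no degree-2 curve has this shape.
Symmetries: the y ↦ −y reflection is a symmetry, so y appears only in even powers.
The integer polynomial consistent with all of this is the stated p.

x^3 + 3*y^2 - 2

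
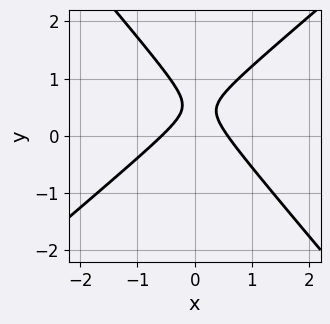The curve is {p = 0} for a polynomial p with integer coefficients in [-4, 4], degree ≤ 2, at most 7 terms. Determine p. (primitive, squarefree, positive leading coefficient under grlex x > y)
3*x^2 - x*y - 3*y^2 + 3*y - 1

(a) Degree: a generic line meets the curve in up to 2 points, so deg p = 2.
(b) Checking where it meets the axes: the curve avoids every integer y-axis point in the box.
(c) Solving for integer coefficients yields p as stated.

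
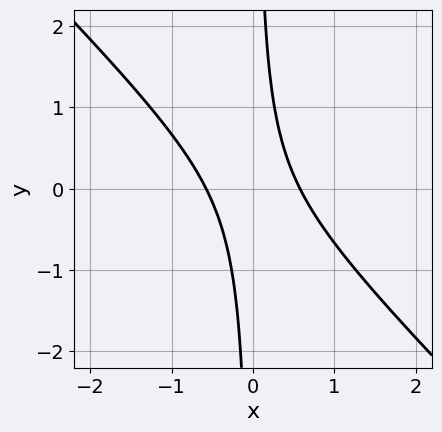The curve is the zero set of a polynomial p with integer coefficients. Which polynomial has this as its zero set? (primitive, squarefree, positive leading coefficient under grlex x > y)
1. deg p = 2. No degree-1 curve has this shape.
2. From the axis intercepts and sections: the curve avoids every integer y-axis point in the box.
3. Solving for integer coefficients yields p as stated.

3*x^2 + 3*x*y - 1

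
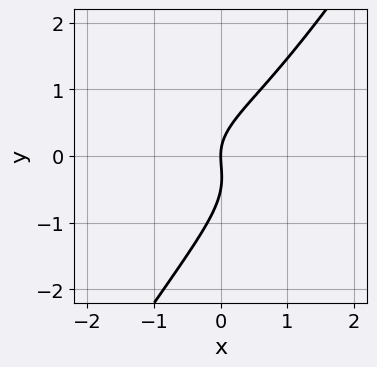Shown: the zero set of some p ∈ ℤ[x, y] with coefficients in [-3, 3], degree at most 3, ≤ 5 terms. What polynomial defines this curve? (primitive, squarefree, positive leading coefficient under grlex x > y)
First, the degree is 3 — a generic line meets the curve in up to 3 points.
Next, from the axis intercepts and sections: one y-axis crossing is at y = 0; it crosses the x-axis at the gridline x = 0.
Finally, putting this together gives p.

3*x*y^2 - 2*y^3 - y^2 + 2*x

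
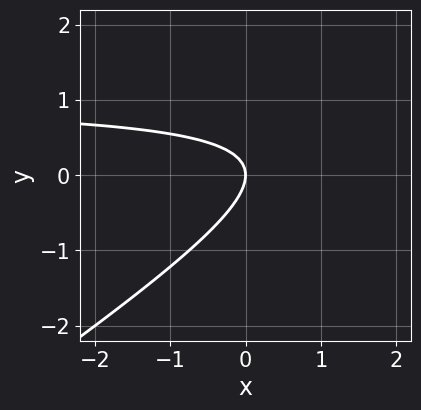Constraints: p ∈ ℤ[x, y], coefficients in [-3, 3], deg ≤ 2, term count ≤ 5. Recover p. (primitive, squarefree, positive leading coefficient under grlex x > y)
2*x*y - 3*y^2 - 2*x

1. Degree: the shape is more complex than any degree-1 curve, so deg p = 2.
2. From the axis intercepts and sections: it meets the x-axis at x = 0 (among the integer gridlines); one y-axis crossing is at y = 0.
3. Matching integer coefficients to the picture gives p.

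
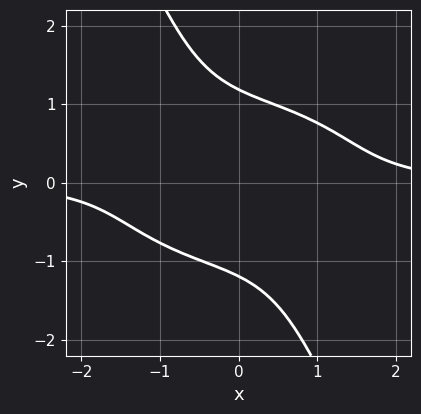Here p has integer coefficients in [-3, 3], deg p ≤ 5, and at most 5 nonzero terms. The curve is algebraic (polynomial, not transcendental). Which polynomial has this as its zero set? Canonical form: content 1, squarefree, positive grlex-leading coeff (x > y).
x^3*y + 2*x*y^3 + y^4 - 2

deg p = 4. A generic line meets the curve in up to 4 points.
From the axis intercepts and sections: no x-intercept at any integer in the box.
These observations pin down the coefficients.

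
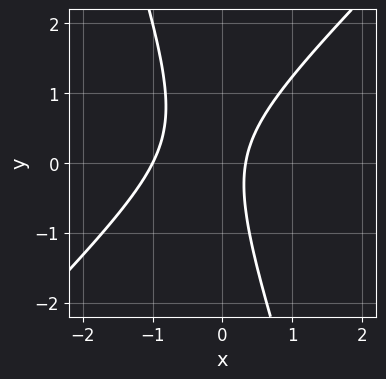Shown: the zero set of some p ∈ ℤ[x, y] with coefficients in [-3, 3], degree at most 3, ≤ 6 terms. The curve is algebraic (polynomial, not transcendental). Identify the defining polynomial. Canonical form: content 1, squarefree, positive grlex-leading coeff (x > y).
(a) The degree is 2 — a generic line meets the curve in up to 2 points.
(b) Checking where it meets the axes: no y-intercept at any integer in the box; it meets the x-axis at x = -1 (among the integer gridlines).
(c) Fitting integer coefficients to these (and the overall shape) gives p.

3*x^2 - 2*x*y - y^2 + 2*x - 1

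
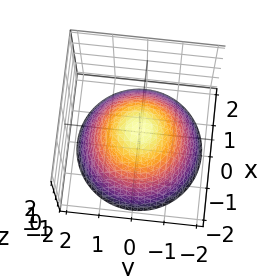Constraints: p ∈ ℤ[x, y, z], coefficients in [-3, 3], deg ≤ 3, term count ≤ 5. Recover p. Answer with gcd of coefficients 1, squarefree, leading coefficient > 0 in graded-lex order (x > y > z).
2*x^2 + 2*y^2 + 3*z - 1

(a) The degree is 2 — a generic line meets the surface in up to 2 points.
(b) Symmetries: every cross-section ⟂ z is a circle, so x, y appear only via x² + y².
(c) Observable constraints: a circular section at z = -1 has radius between 1 and 2.
(d) The integer polynomial consistent with all of this is the stated p.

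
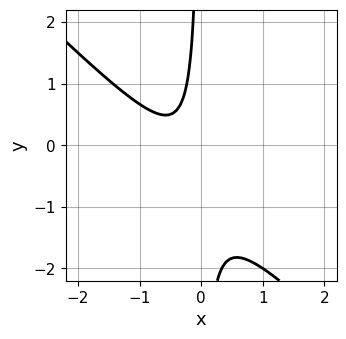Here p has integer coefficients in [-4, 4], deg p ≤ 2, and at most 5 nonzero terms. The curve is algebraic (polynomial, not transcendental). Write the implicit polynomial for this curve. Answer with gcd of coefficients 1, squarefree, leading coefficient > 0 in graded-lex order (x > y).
3*x^2 + 3*x*y + 2*x + 1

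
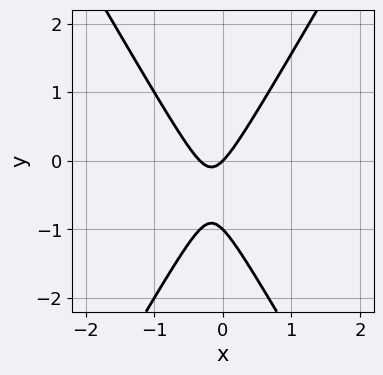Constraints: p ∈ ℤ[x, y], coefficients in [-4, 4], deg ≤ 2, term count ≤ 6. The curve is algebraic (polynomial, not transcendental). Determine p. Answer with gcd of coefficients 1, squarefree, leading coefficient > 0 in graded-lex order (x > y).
3*x^2 - y^2 + x - y

deg p = 2.
Observable constraints: one x-axis crossing is at x = 0; the y-axis gridline crossings are at y ∈ {-1, 0}.
Fitting integer coefficients to these (and the overall shape) gives p.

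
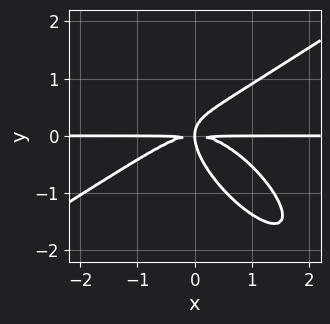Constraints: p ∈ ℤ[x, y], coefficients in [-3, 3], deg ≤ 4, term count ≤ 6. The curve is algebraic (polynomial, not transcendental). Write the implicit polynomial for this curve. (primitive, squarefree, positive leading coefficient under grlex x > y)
2*x^3*y - 3*x*y^3 - 3*y^4 + 3*x*y^2

1. The degree is 4 — a generic line meets the curve in up to 4 points.
2. Checking where it meets the axes: the visible x-axis segment lies entirely on the curve.
3. Together with the visible shape, these determine p as stated.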